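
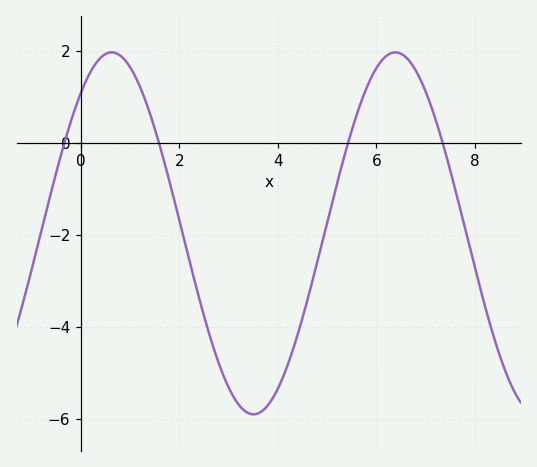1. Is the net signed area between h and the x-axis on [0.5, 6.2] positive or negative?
negative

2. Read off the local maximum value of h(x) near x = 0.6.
2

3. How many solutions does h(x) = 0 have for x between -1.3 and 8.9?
4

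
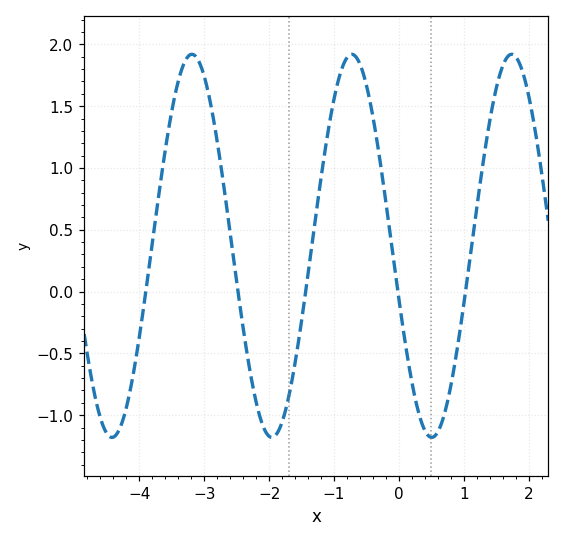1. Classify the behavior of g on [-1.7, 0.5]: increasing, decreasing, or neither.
neither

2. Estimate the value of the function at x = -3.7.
0.784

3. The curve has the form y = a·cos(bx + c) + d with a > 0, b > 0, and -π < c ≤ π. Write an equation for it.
y = 1.55cos(2.55x + 1.85) + 0.37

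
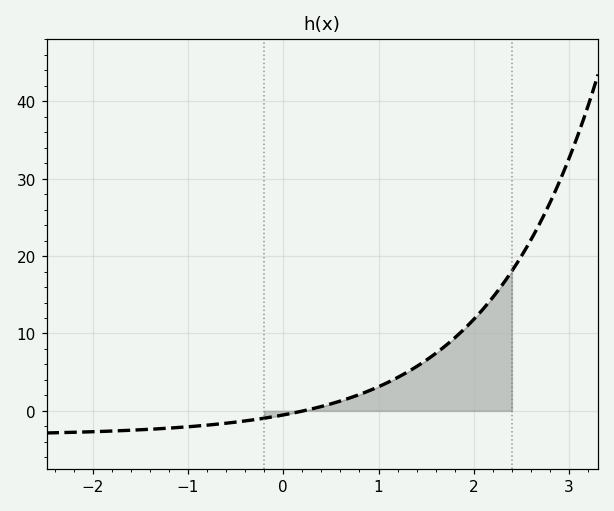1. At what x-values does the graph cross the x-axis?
0.211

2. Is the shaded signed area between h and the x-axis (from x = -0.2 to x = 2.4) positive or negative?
positive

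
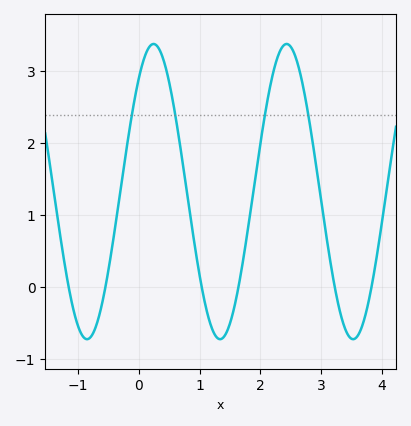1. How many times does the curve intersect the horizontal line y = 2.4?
4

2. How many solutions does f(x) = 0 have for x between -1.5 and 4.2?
6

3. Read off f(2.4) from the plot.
3.4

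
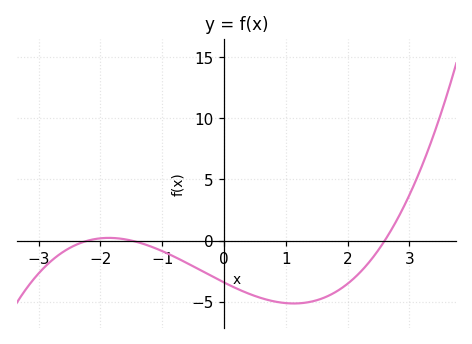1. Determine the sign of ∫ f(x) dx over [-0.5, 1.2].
negative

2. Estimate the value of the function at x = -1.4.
-0.128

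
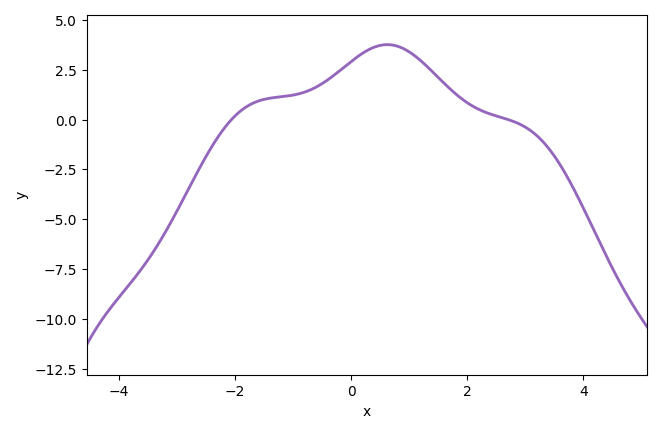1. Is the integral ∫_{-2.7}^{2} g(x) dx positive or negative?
positive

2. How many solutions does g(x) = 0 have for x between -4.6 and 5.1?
2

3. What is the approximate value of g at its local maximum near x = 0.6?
3.76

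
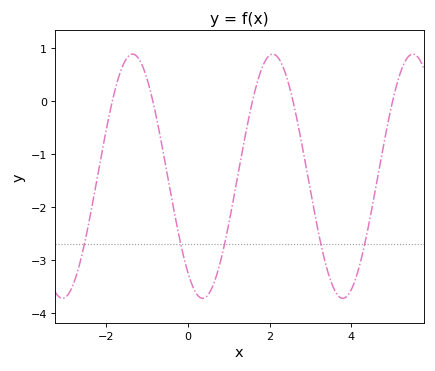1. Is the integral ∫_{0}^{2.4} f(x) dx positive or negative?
negative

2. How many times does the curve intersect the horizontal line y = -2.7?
5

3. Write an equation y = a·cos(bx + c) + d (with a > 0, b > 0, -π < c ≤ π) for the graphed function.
y = 2.31cos(1.8x + 2.5) - 1.42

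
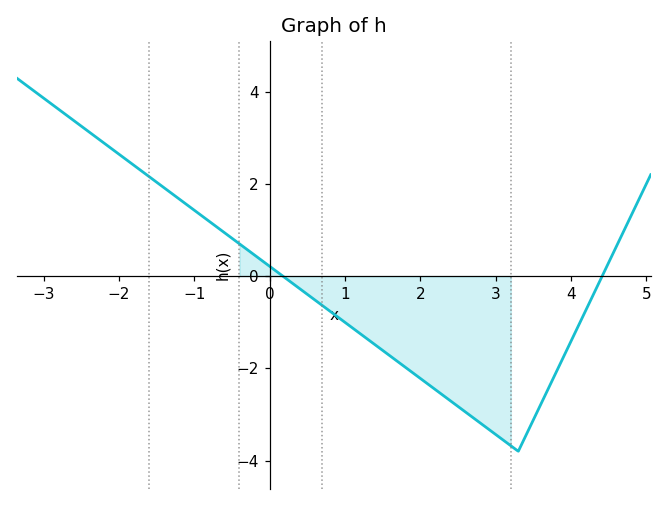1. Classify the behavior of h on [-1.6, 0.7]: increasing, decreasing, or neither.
decreasing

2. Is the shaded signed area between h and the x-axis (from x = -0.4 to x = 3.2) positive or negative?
negative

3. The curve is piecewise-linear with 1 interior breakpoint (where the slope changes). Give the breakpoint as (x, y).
(3.3, -3.8)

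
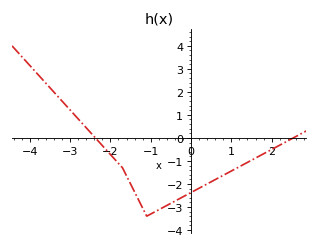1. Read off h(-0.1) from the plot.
-2.5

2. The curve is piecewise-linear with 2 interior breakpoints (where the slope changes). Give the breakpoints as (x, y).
(-1.7, -1.3); (-1.1, -3.4)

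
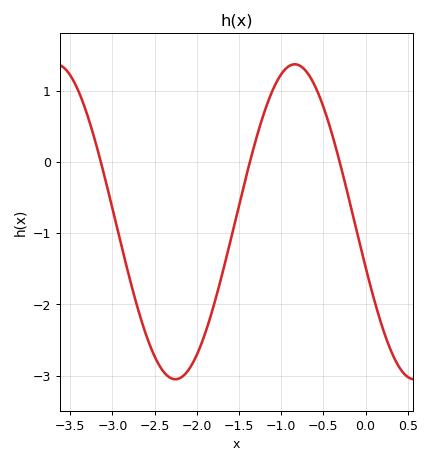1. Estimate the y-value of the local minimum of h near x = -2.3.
-3.05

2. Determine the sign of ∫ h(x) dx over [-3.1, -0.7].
negative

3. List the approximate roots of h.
-3.14, -1.37, -0.307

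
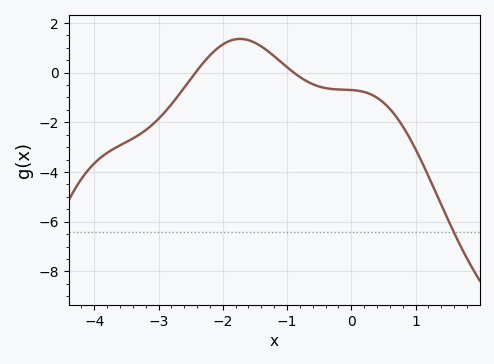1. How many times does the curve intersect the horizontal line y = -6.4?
1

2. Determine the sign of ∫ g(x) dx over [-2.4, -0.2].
positive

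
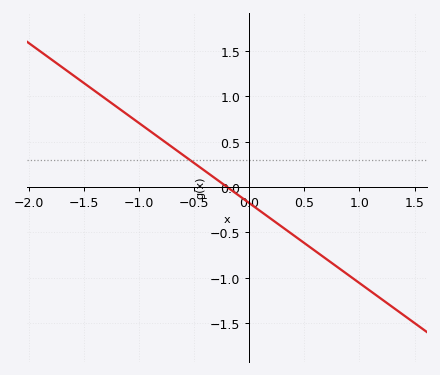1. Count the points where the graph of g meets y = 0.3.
1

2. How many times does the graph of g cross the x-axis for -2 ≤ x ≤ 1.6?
1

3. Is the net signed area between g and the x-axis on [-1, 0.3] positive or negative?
positive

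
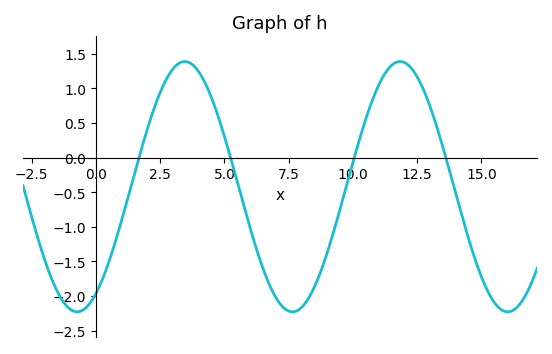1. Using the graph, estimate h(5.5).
-0.35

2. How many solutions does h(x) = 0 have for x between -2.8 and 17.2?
4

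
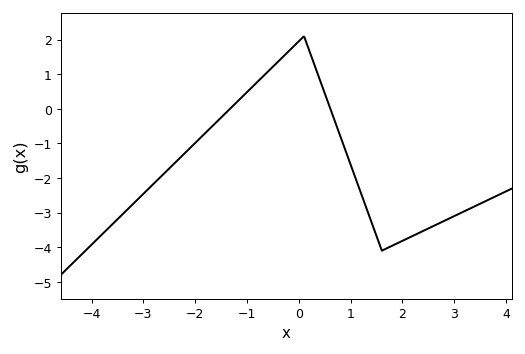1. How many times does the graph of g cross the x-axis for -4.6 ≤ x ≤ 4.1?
2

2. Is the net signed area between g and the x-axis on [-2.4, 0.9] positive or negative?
positive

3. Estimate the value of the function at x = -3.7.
-3.49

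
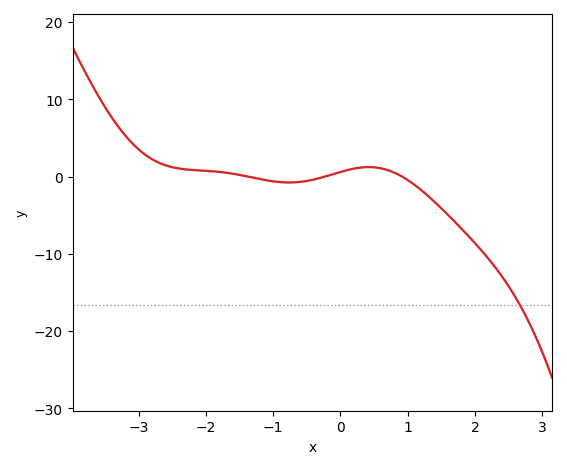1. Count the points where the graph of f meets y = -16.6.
1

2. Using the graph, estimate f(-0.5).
-1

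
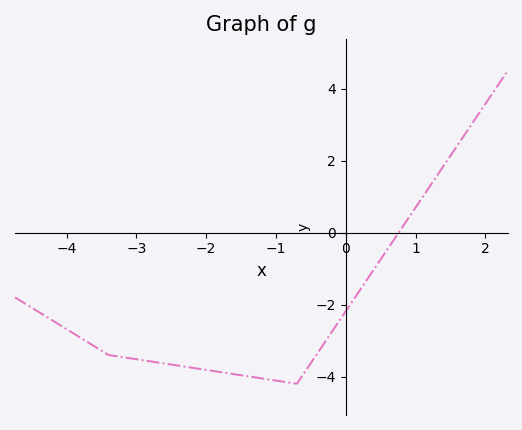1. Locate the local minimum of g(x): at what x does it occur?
-0.7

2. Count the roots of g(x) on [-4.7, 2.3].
1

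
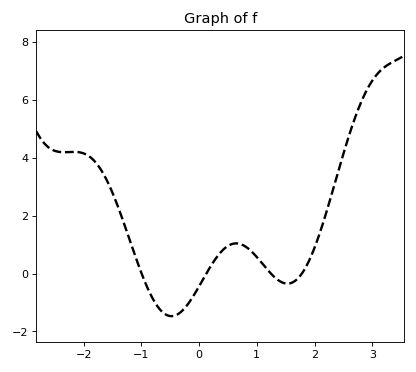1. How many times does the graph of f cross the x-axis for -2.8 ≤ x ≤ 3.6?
4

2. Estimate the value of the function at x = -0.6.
-1.4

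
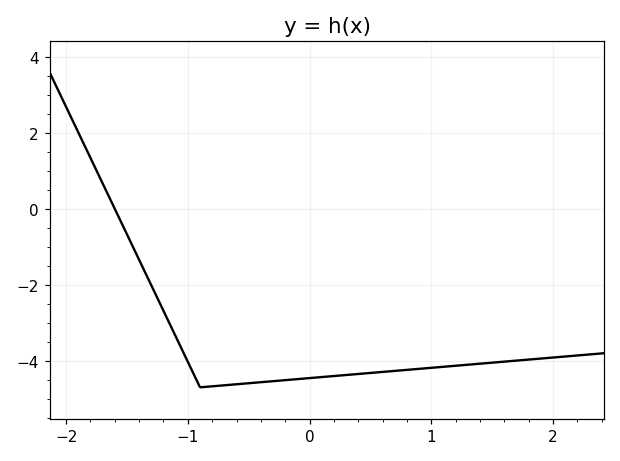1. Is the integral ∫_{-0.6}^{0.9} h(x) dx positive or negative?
negative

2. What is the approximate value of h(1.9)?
-3.94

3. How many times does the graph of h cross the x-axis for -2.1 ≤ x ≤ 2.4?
1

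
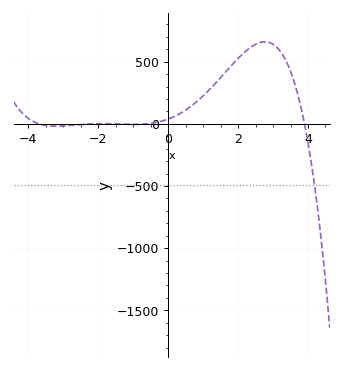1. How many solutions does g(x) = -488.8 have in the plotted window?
1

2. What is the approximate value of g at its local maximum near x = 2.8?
650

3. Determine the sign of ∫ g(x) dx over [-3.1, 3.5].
positive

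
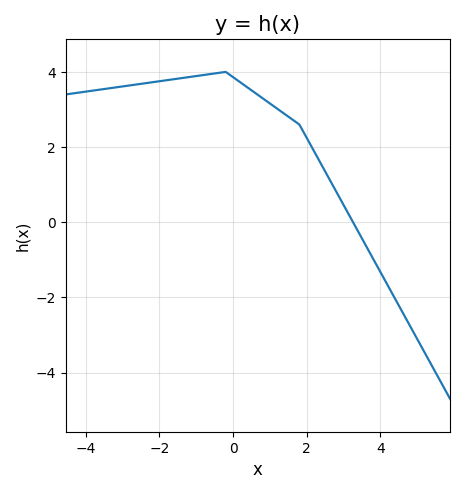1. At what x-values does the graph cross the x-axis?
3.26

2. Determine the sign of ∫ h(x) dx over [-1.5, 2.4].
positive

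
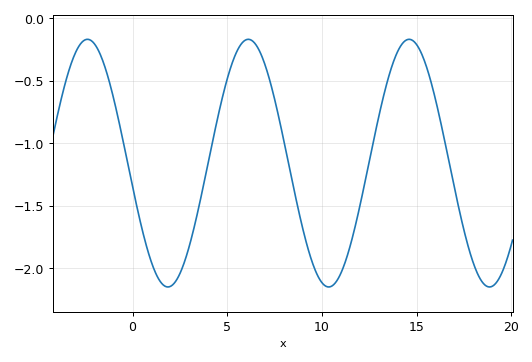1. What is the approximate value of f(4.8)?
-0.6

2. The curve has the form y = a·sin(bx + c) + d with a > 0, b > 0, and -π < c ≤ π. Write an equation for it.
y = 0.99sin(0.74x - 3) - 1.16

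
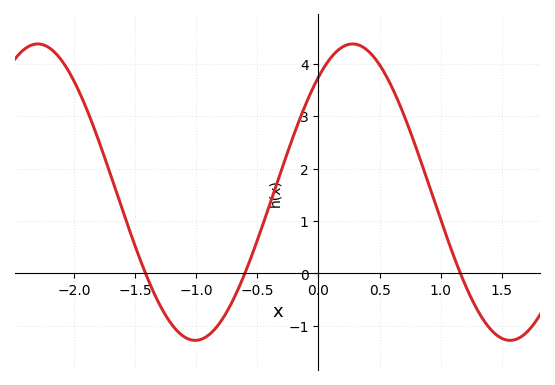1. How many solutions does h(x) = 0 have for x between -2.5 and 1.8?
3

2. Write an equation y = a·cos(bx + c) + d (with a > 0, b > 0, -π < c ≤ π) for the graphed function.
y = 2.83cos(2.44x - 0.682) + 1.55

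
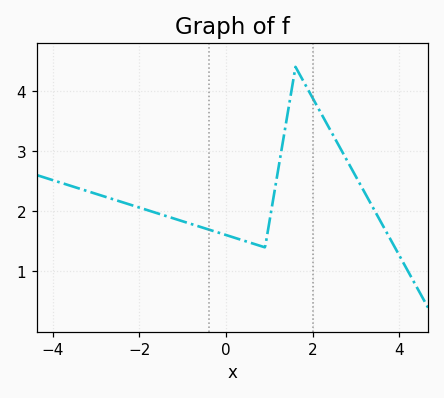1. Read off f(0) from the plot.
1.61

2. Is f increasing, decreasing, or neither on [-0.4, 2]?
neither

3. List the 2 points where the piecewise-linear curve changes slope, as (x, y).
(0.9, 1.4); (1.6, 4.4)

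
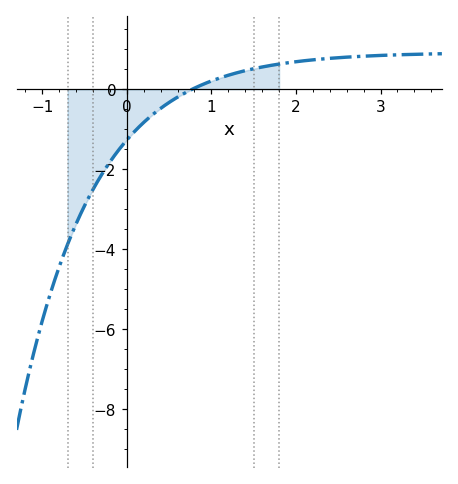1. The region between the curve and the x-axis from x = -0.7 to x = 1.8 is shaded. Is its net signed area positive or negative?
negative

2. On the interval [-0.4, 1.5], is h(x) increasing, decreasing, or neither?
increasing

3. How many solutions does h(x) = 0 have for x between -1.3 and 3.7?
1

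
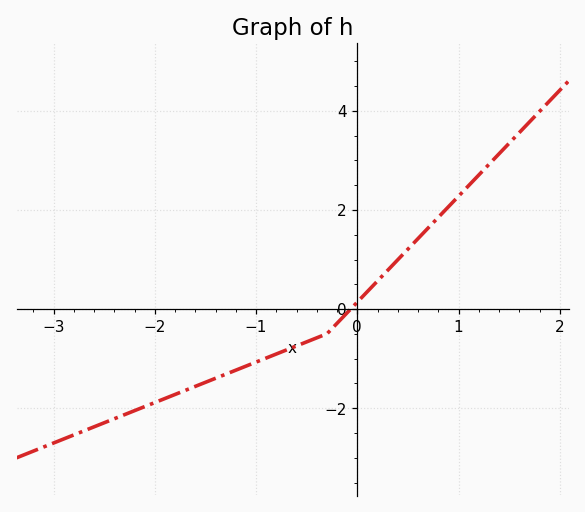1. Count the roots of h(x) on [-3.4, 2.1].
1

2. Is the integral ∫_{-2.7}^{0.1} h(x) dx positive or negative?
negative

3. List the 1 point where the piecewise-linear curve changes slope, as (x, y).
(-0.3, -0.5)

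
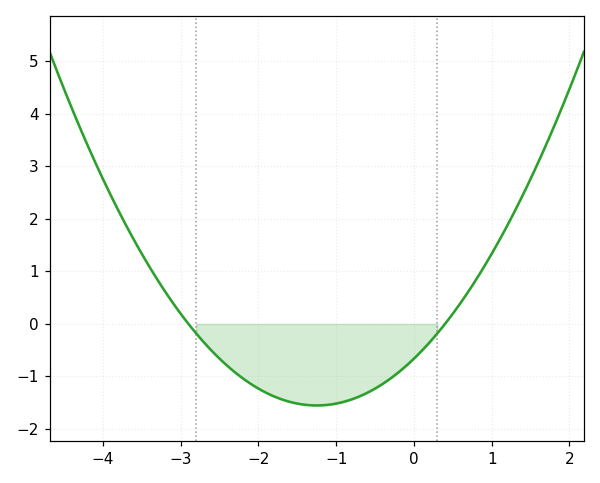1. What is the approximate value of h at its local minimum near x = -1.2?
-1.55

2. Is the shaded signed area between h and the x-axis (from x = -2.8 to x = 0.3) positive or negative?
negative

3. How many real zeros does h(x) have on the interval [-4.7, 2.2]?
2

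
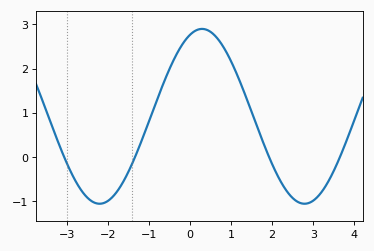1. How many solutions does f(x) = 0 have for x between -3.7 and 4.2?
4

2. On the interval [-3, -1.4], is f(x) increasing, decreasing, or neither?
neither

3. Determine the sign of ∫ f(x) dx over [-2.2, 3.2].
positive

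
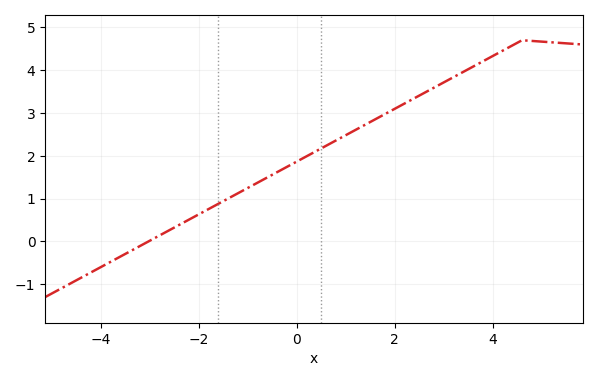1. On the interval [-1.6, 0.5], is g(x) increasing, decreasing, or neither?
increasing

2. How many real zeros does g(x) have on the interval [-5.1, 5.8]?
1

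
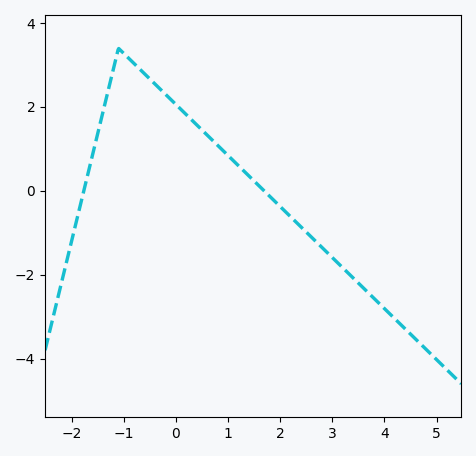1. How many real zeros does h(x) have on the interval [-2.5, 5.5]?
2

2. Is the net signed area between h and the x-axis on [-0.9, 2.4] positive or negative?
positive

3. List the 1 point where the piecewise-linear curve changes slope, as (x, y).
(-1.1, 3.4)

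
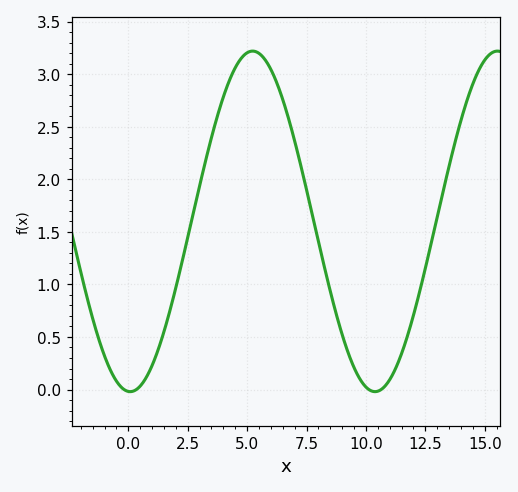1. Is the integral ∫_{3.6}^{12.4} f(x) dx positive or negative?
positive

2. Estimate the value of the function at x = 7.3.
2.09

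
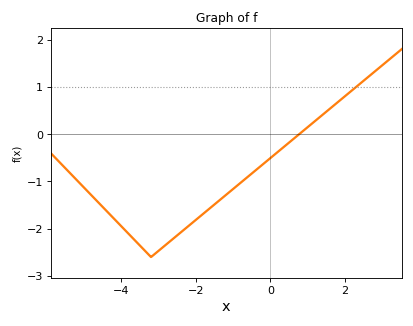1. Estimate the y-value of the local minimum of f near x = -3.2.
-2.6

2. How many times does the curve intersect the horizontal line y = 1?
1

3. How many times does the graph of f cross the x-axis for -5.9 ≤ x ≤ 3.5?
1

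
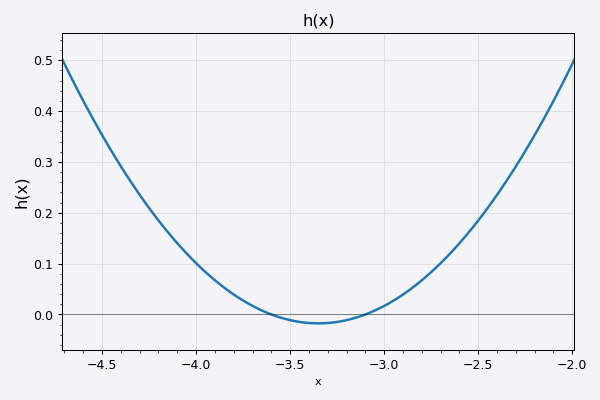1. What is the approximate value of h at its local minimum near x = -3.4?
-0.02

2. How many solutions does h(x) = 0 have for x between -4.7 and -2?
2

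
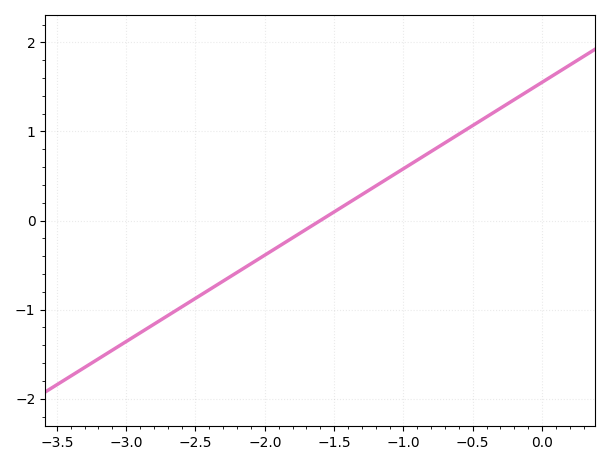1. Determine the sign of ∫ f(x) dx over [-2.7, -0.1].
positive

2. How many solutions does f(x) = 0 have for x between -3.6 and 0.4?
1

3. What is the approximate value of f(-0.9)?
0.7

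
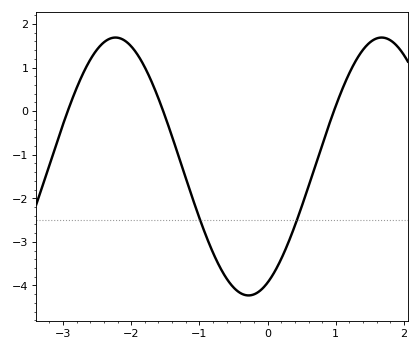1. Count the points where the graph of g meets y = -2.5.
2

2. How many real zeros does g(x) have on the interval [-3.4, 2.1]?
3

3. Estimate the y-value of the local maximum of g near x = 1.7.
1.7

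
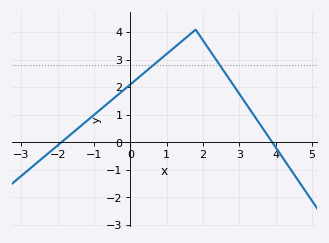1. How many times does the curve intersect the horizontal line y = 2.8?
2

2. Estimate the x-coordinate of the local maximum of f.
1.8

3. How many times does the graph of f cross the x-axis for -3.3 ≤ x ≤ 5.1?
2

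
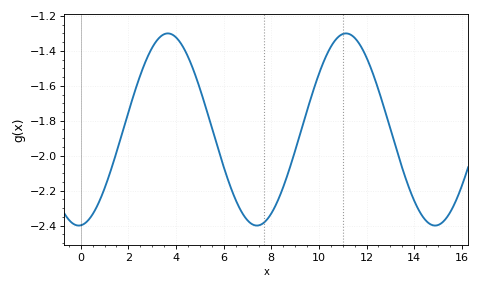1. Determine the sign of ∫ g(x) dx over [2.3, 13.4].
negative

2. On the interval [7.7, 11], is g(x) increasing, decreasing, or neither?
increasing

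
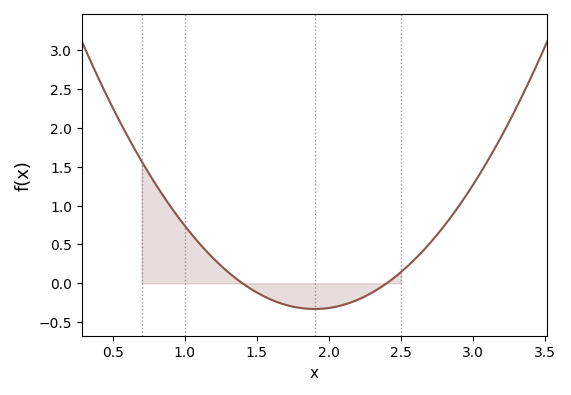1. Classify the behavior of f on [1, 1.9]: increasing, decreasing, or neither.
decreasing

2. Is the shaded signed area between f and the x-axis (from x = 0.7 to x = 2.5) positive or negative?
positive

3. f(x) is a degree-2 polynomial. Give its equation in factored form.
y = 1.32(x - 1.4)(x - 2.4)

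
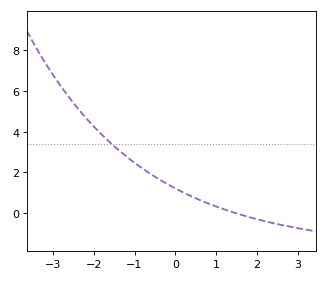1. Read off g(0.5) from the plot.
0.74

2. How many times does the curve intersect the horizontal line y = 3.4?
1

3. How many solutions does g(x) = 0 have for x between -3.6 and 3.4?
1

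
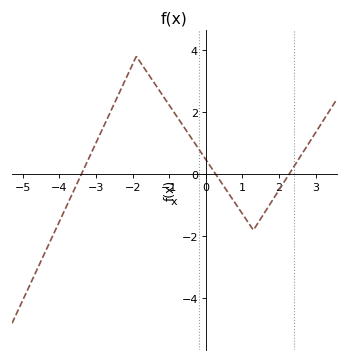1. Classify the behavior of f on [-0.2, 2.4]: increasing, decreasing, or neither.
neither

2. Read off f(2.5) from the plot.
0.419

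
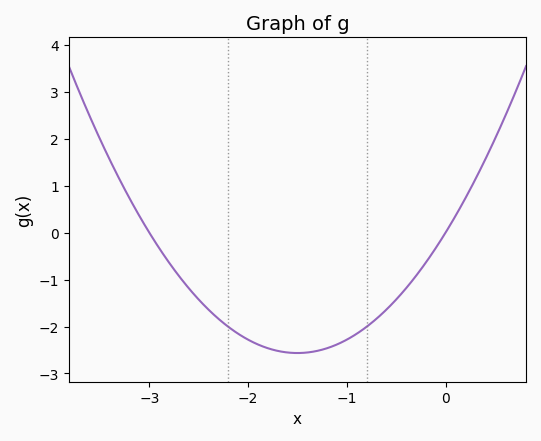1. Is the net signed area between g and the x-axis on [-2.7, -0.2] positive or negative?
negative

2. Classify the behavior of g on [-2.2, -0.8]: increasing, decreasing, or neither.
neither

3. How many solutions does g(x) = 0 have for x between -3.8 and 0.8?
2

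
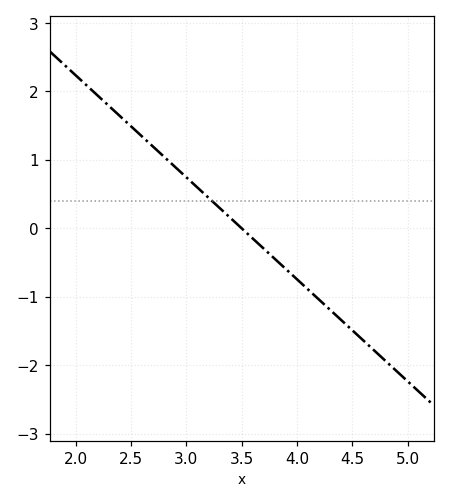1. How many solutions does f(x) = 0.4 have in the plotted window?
1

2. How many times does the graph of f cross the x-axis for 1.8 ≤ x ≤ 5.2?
1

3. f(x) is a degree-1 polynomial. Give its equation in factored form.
y = -1.49(x - 3.5)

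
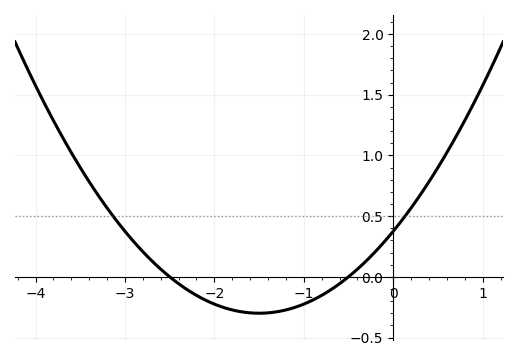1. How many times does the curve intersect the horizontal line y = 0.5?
2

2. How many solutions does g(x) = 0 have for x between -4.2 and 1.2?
2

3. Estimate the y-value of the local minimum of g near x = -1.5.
-0.3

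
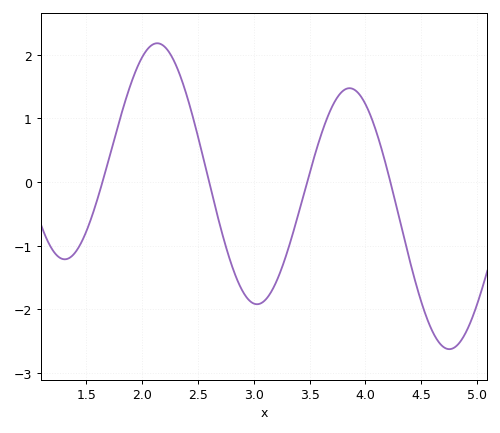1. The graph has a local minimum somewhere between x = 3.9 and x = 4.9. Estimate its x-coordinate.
4.75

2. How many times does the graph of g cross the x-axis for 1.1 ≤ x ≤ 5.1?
4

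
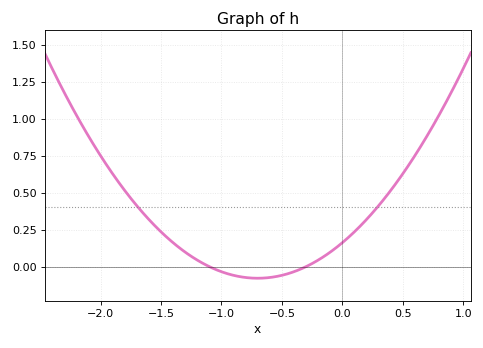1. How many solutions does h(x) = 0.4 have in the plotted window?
2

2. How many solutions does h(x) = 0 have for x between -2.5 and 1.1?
2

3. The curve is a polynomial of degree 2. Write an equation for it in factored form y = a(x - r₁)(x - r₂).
y = 0.49(x + 1.1)(x + 0.3)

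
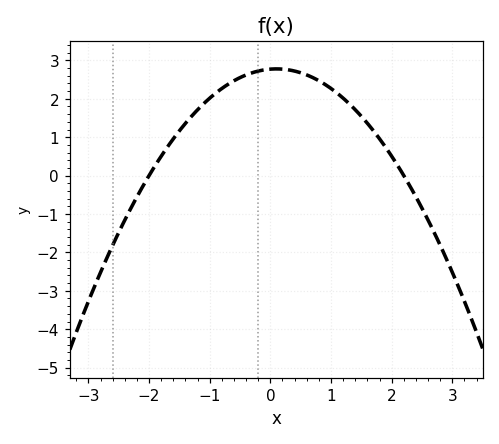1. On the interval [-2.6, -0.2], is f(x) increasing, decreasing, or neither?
increasing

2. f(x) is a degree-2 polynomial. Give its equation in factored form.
y = -0.63(x + 2)(x - 2.2)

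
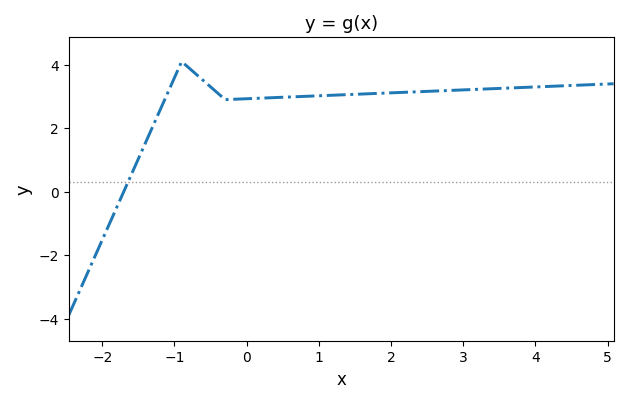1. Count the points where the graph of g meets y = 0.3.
1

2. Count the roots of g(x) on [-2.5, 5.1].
1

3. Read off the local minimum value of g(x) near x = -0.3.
2.9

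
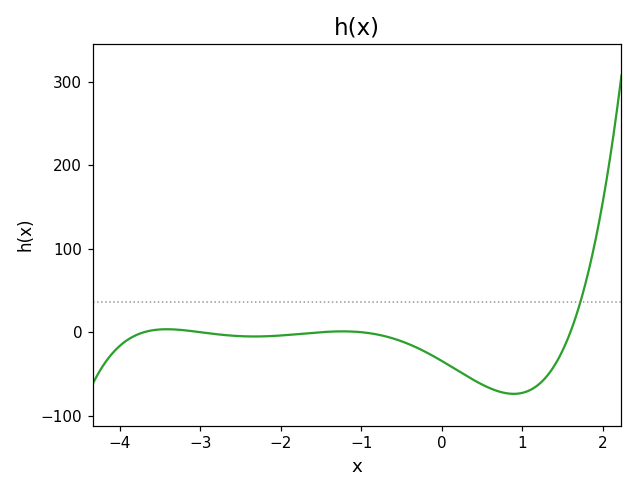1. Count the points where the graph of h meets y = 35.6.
1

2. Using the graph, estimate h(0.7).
-70.7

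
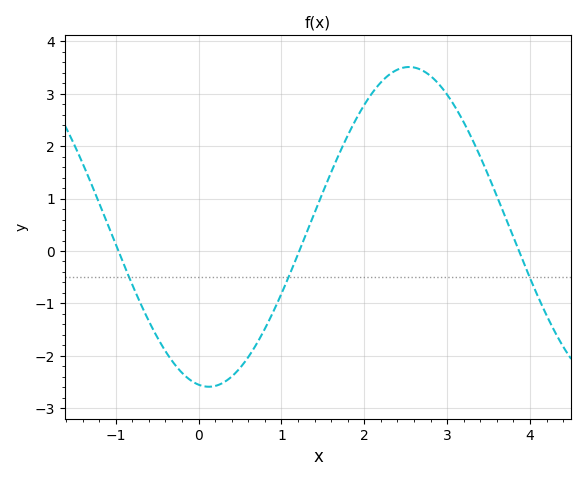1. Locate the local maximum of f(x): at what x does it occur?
2.54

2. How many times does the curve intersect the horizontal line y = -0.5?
3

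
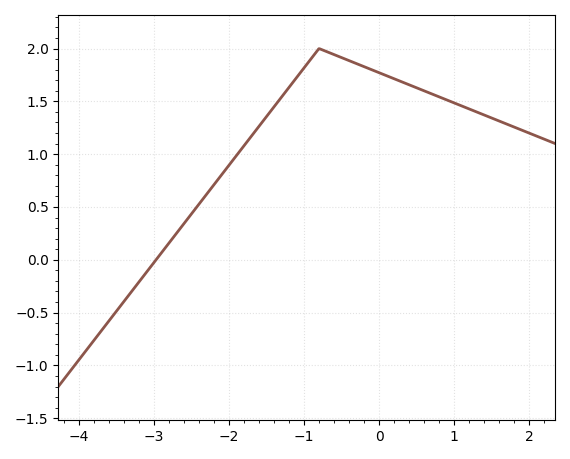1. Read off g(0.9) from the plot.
1.51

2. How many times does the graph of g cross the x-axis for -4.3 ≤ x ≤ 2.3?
1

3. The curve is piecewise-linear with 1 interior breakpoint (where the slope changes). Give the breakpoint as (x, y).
(-0.8, 2)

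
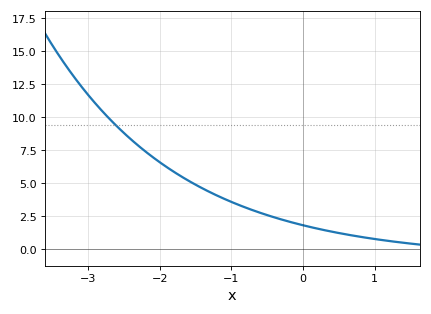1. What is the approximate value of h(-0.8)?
3.17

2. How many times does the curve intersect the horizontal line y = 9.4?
1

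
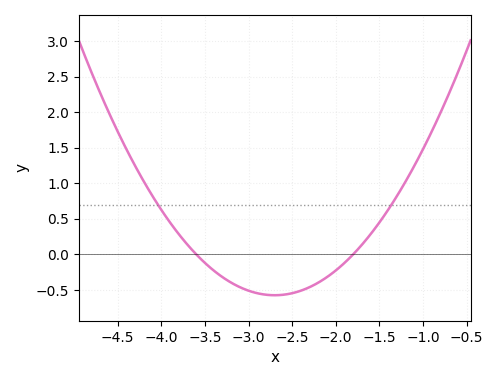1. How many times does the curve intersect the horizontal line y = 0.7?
2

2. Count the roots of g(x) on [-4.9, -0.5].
2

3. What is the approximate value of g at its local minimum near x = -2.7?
-0.575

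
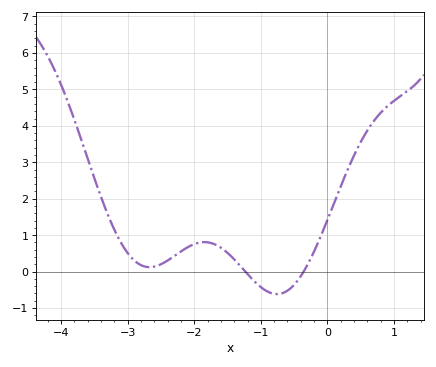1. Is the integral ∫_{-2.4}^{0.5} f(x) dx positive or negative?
positive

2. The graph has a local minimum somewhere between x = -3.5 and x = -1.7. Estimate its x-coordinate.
-2.67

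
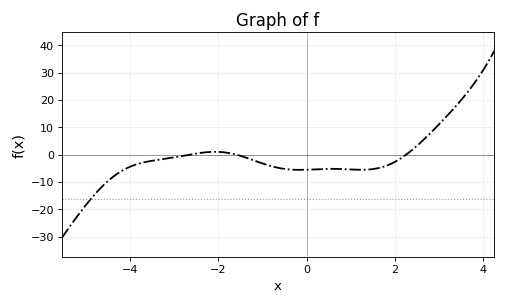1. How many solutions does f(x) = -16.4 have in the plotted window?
1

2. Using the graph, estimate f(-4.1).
-5.18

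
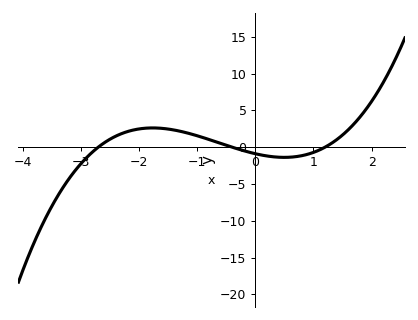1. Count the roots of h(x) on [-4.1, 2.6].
3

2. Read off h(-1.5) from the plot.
2.5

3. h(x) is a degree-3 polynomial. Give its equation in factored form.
y = 0.69(x + 2.7)(x + 0.4)(x - 1.2)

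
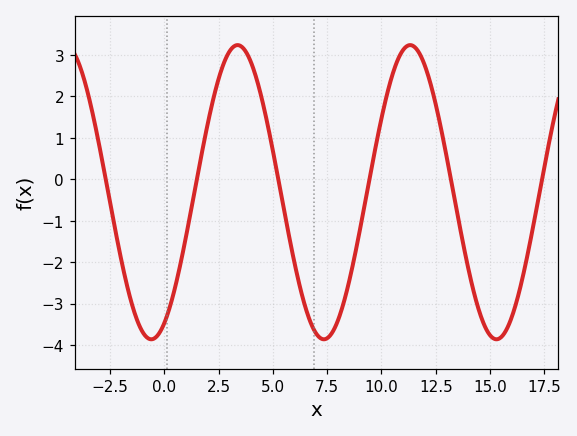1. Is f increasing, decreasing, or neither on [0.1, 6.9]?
neither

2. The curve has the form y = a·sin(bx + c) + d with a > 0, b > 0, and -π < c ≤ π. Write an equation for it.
y = 3.55sin(0.79x - 1.1) - 0.31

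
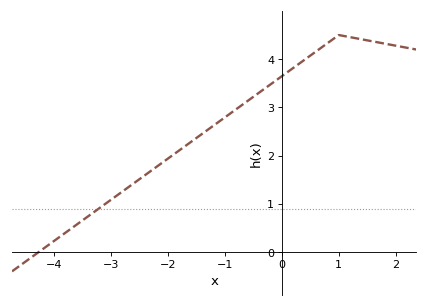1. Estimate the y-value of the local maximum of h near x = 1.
4.5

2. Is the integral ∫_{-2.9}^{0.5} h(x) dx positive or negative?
positive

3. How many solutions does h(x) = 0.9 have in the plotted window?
1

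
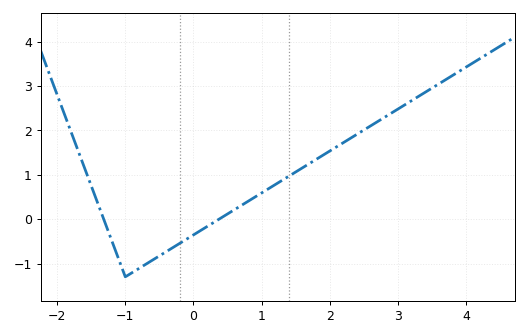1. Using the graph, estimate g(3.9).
3.34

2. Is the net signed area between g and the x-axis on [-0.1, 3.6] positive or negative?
positive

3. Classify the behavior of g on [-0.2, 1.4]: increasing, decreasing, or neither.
increasing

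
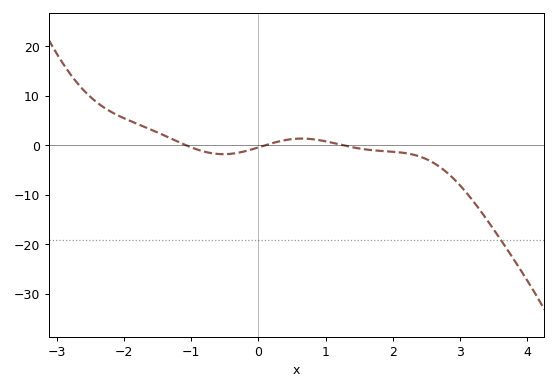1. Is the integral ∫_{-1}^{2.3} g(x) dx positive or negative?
negative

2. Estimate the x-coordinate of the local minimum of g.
-0.519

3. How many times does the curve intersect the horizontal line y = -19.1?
1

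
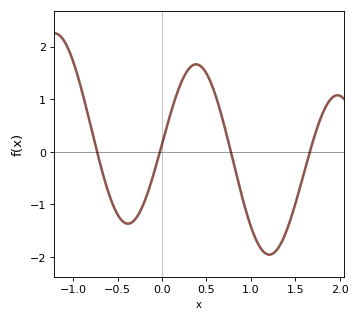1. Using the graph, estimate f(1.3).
-1.8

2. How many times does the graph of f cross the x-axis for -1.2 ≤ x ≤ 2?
4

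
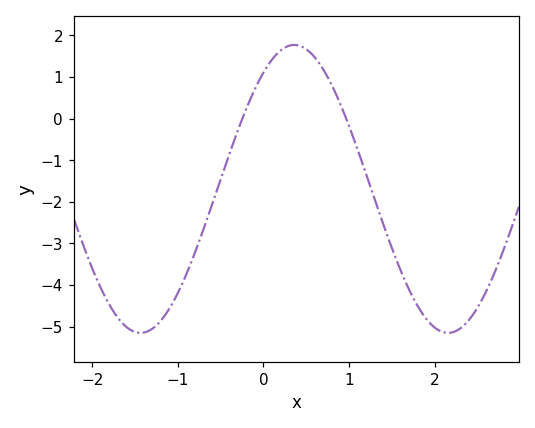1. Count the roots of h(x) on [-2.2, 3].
2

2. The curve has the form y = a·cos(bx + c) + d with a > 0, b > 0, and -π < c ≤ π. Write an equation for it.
y = 3.46cos(1.8x - 0.63) - 1.69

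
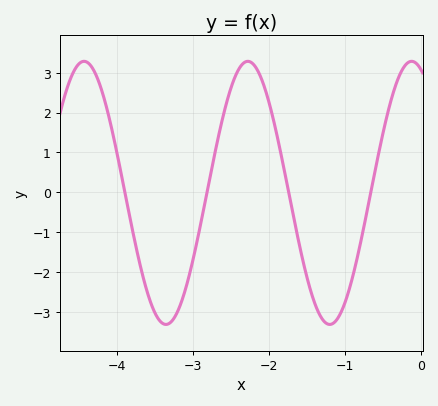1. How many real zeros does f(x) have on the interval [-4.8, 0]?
4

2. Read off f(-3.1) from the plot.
-2.4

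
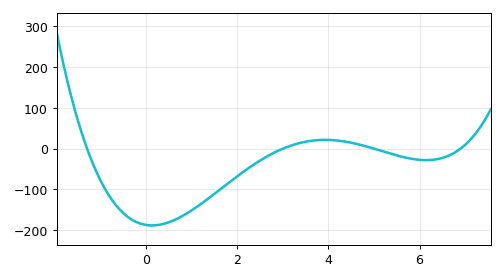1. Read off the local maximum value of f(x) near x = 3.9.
20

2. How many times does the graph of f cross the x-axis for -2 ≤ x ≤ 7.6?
4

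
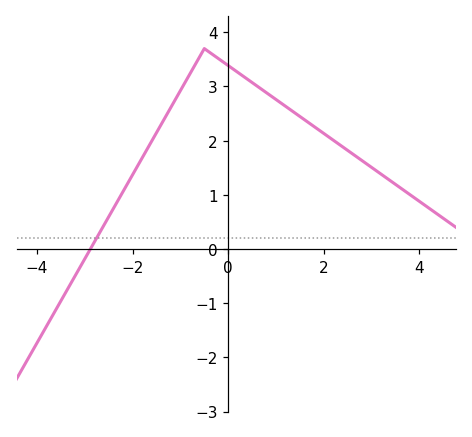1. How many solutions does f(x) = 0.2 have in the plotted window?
1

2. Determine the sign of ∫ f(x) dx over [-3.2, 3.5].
positive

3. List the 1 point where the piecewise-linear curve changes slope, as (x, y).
(-0.5, 3.7)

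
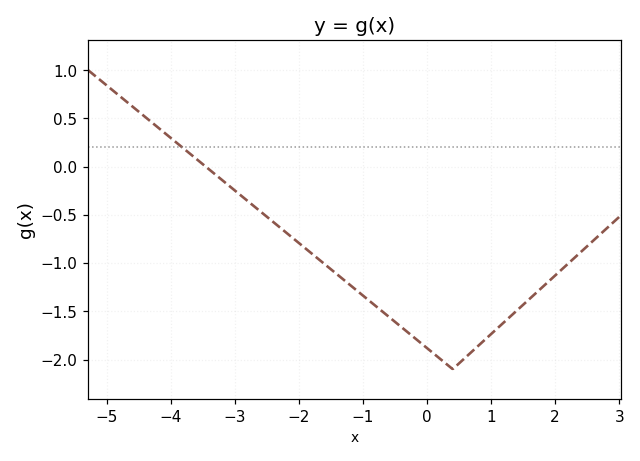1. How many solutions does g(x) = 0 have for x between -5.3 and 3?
1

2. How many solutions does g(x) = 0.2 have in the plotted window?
1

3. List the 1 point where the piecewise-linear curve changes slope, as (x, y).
(0.4, -2.1)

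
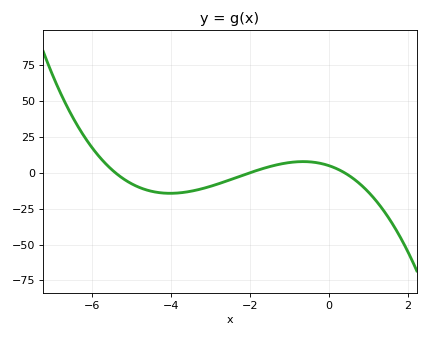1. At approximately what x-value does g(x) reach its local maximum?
-0.6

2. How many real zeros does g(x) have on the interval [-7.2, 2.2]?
3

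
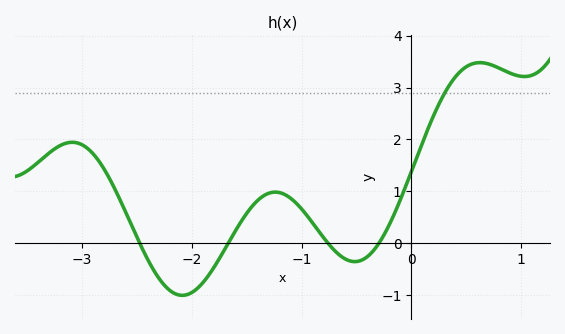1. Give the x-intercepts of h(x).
-2.5, -1.7, -0.8, -0.3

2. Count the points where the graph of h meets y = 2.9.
1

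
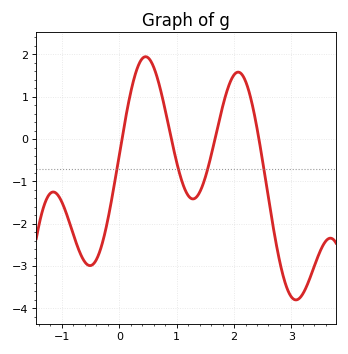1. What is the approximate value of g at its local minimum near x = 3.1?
-3.8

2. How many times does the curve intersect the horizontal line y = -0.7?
4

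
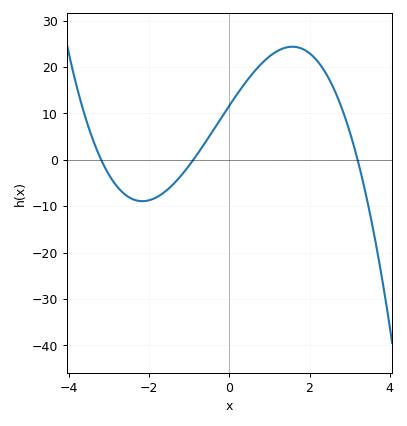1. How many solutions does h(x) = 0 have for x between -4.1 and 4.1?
3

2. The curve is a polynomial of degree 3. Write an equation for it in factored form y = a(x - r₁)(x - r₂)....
y = -1.27(x + 3.2)(x + 0.9)(x - 3.2)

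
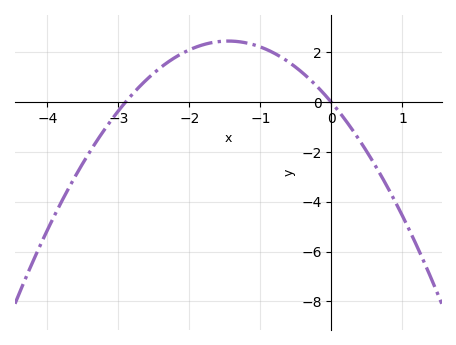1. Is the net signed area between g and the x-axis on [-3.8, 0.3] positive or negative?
positive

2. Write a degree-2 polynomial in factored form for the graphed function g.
y = -1.17(x + 2.9)(x - 0)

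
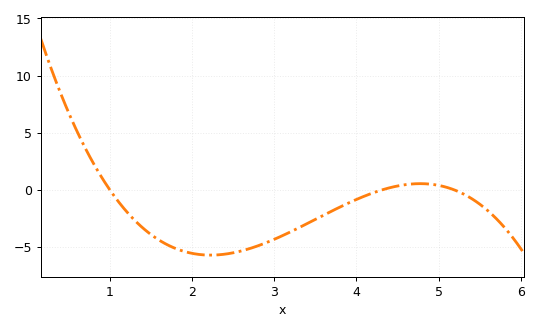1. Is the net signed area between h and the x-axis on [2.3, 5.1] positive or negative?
negative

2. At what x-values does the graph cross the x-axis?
1, 4.3, 5.2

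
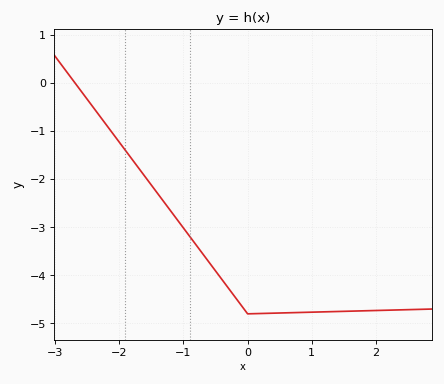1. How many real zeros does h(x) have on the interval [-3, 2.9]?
1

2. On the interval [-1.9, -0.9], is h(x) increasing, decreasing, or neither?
decreasing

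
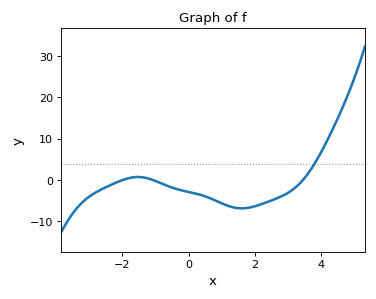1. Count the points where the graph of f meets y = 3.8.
1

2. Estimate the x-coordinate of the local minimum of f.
1.59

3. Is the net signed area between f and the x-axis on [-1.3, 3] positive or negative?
negative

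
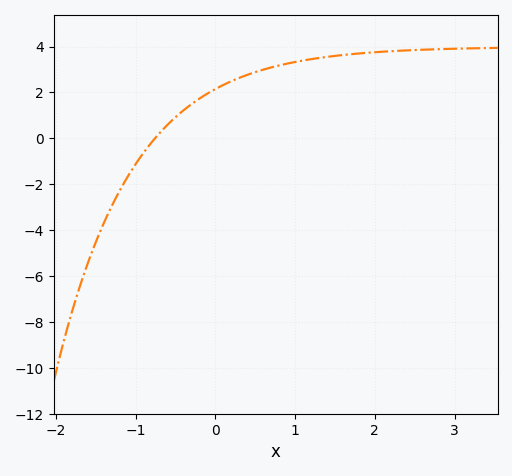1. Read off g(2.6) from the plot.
3.86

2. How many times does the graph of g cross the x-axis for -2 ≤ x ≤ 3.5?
1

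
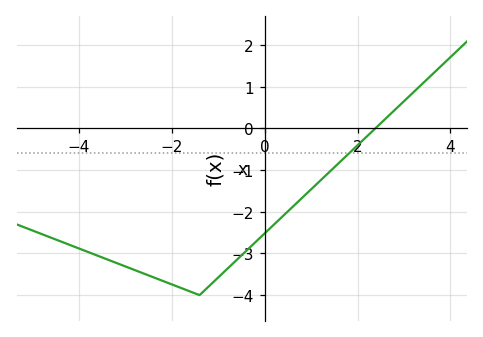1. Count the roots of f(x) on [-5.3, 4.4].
1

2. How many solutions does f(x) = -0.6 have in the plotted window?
1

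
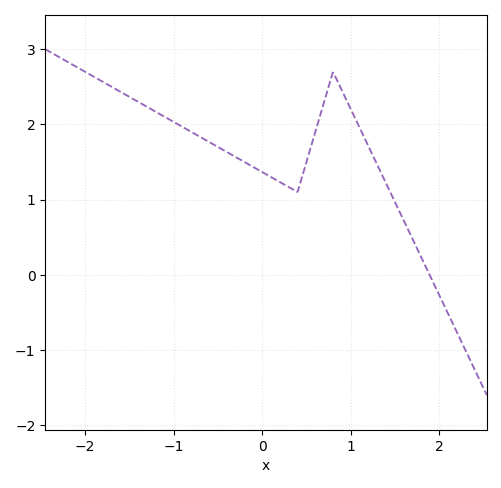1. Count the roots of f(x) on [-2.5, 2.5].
1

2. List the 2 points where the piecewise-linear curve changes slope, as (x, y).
(0.4, 1.1); (0.8, 2.7)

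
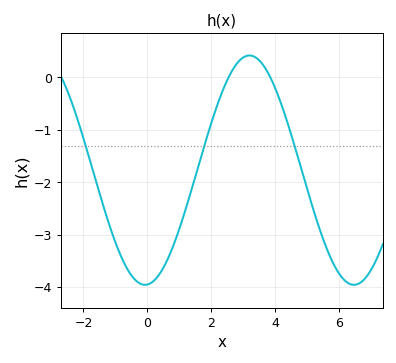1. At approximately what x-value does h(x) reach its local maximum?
3.2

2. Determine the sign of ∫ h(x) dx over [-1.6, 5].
negative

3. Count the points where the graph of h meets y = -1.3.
3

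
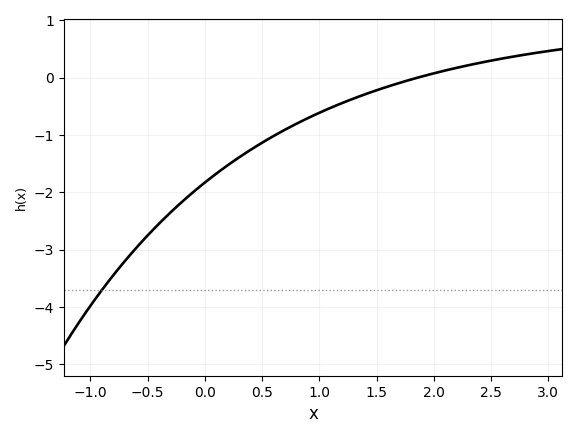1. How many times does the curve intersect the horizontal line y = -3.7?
1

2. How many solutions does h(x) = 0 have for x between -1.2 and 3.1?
1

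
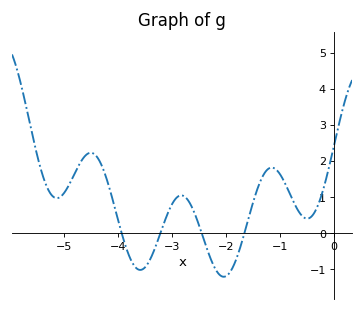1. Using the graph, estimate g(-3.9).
-0.158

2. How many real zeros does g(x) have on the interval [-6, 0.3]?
4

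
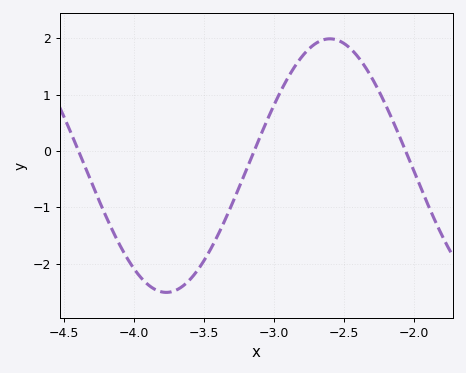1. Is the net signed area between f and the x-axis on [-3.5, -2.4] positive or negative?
positive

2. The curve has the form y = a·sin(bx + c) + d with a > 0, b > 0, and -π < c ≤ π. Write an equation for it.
y = 2.25sin(2.69x + 2.28) - 0.26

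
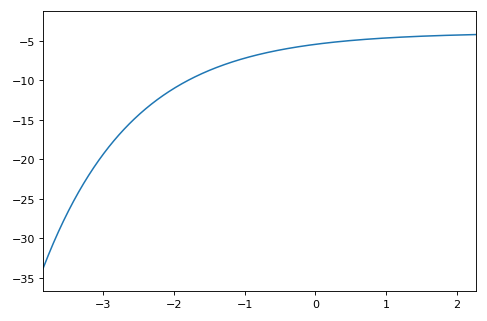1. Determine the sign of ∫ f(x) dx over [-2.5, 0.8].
negative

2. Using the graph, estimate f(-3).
-19.5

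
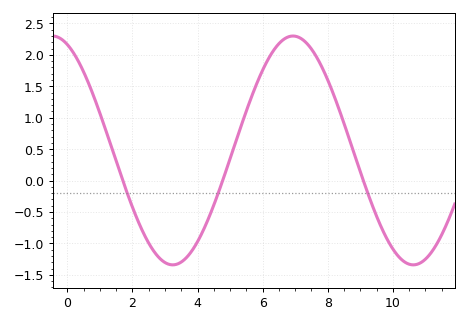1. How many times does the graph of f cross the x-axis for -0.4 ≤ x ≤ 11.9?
3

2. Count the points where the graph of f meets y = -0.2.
3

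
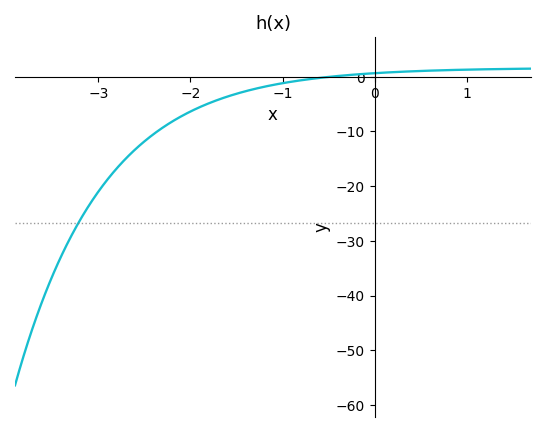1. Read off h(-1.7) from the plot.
-4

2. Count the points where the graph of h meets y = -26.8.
1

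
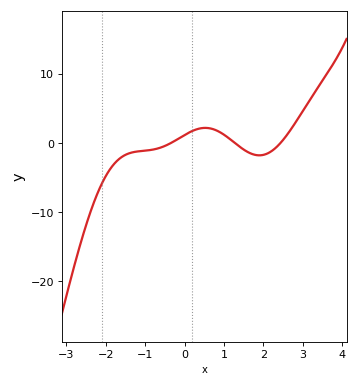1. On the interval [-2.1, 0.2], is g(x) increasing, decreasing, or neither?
increasing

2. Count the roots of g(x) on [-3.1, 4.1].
3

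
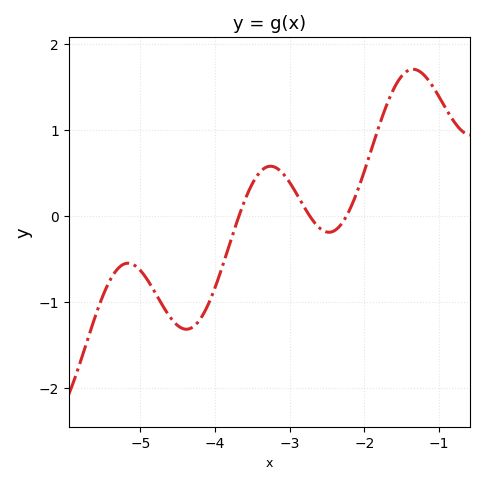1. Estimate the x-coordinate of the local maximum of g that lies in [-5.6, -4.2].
-5.17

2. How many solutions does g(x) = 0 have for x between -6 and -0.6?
3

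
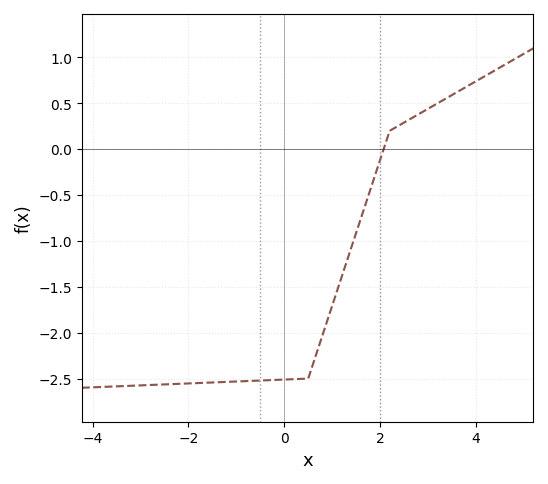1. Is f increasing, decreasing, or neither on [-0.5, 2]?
increasing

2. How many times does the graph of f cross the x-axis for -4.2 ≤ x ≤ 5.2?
1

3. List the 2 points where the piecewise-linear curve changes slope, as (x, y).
(0.5, -2.5); (2.2, 0.2)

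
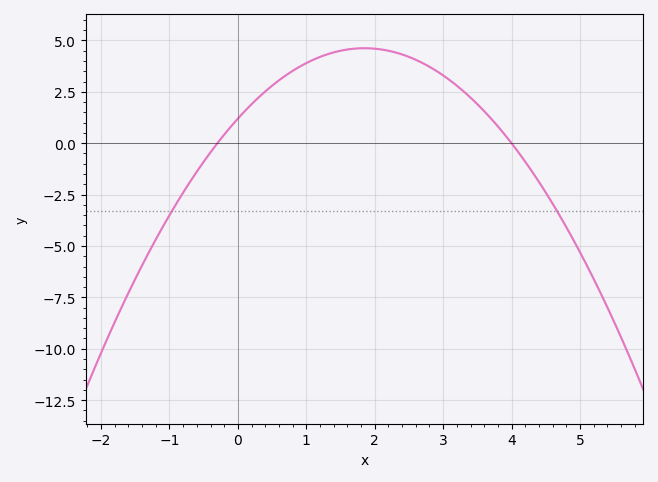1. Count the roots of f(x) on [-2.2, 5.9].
2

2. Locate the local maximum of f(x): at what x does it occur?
1.85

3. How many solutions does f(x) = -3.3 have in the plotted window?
2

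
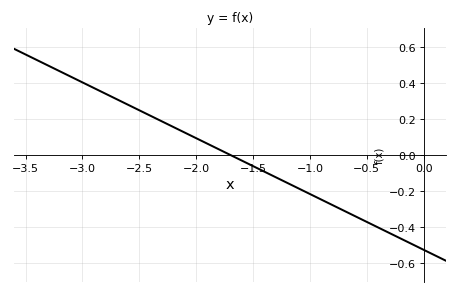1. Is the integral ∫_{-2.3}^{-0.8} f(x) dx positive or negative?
negative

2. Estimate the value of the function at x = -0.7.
-0.32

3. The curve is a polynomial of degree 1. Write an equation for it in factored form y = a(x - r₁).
y = -0.31(x + 1.7)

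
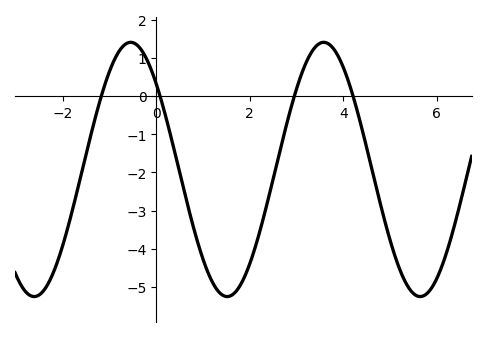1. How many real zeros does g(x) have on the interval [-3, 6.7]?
4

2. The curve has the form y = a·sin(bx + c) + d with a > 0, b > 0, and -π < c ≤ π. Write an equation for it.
y = 3.33sin(1.5x + 2.4) - 1.92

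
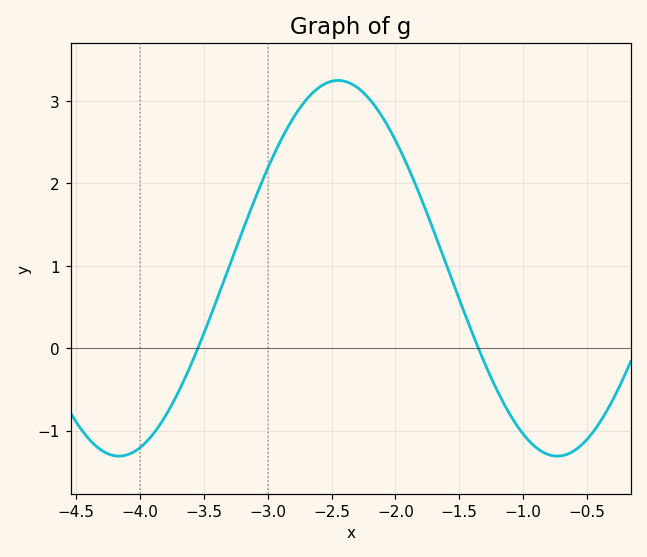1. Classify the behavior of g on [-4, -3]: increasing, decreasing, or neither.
increasing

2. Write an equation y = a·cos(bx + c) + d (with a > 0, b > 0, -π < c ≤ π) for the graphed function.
y = 2.28cos(1.8x - 1.8) + 0.97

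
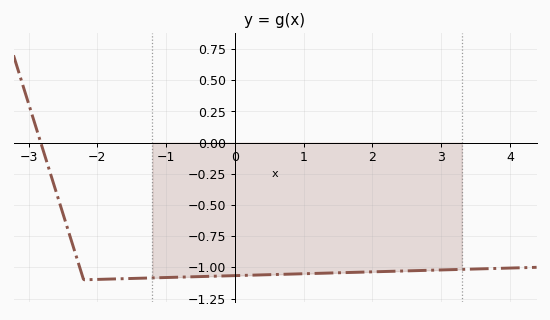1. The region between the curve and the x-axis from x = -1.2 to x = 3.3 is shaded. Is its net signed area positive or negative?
negative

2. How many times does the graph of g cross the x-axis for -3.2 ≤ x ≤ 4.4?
1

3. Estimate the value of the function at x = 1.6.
-1.05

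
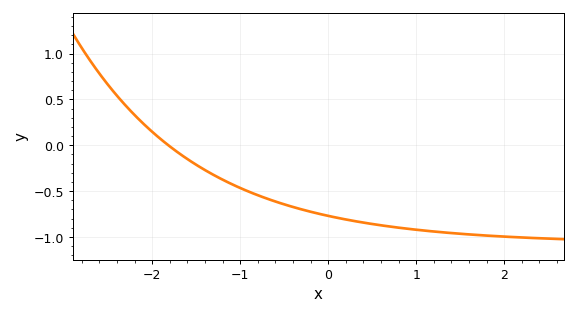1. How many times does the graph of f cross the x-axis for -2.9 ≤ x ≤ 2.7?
1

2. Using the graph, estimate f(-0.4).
-0.673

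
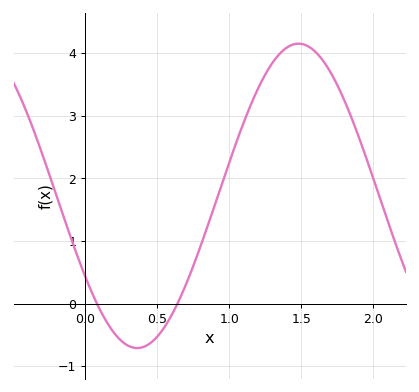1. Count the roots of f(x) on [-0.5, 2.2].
2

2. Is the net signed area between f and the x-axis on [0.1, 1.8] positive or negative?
positive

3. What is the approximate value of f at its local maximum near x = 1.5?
4.1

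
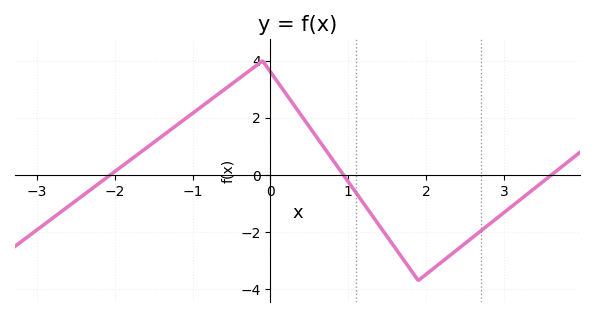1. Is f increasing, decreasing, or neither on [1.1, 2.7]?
neither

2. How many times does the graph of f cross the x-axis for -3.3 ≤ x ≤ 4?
3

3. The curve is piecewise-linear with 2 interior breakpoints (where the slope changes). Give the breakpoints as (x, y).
(-0.1, 4); (1.9, -3.7)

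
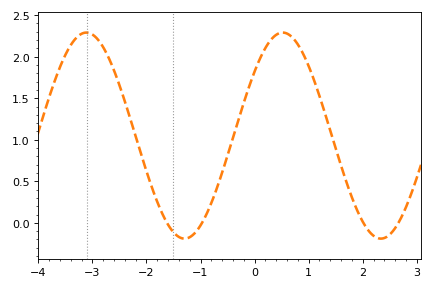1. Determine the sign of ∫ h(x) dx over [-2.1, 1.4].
positive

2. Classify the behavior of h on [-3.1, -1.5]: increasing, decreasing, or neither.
decreasing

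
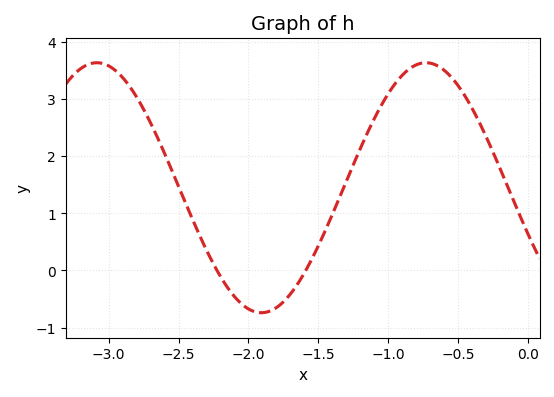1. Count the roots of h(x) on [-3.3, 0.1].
2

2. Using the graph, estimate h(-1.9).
-0.7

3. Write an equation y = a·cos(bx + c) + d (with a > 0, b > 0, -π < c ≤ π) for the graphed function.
y = 2.19cos(2.7x + 2) + 1.45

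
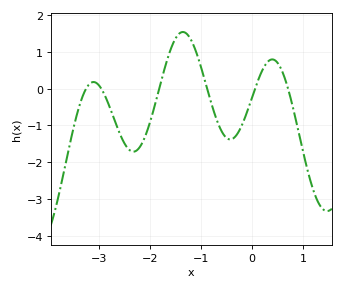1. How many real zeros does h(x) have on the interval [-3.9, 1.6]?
6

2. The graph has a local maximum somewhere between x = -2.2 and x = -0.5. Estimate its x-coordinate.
-1.4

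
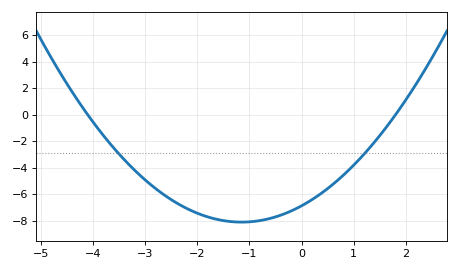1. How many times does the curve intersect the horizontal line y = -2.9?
2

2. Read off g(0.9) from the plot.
-4.19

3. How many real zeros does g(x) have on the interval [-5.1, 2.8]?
2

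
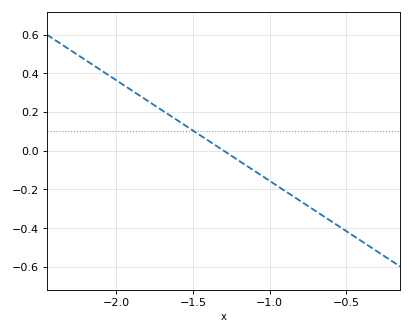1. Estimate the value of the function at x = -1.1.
-0.104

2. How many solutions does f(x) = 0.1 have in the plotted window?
1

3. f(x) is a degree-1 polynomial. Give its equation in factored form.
y = -0.52(x + 1.3)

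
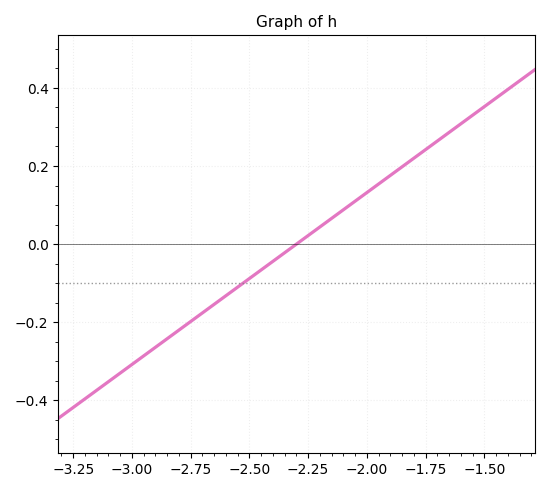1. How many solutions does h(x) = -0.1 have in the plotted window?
1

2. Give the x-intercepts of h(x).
-2.3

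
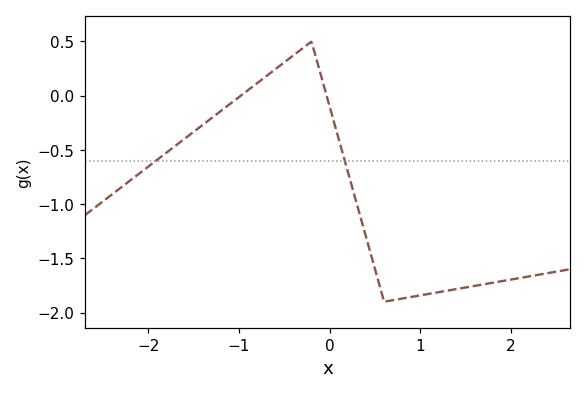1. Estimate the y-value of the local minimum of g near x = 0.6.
-1.9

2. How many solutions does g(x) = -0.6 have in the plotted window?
2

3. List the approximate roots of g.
-0.98, -0.033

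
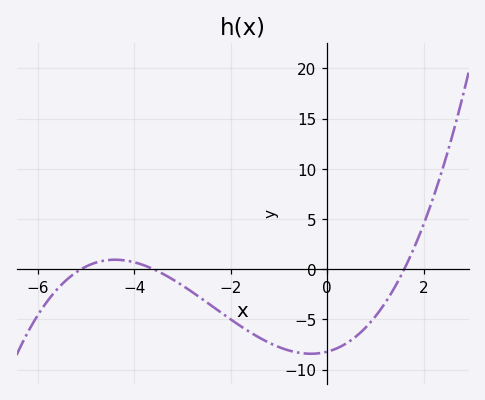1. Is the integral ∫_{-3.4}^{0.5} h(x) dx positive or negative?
negative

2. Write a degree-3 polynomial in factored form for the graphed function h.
y = 0.28(x + 5.1)(x + 3.6)(x - 1.6)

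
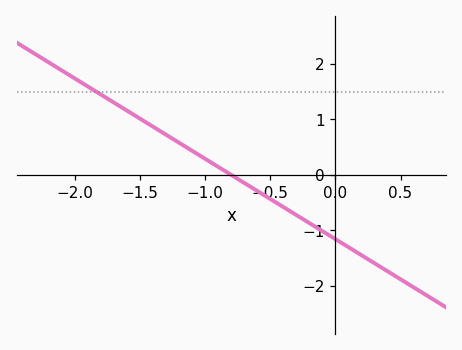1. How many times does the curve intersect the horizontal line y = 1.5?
1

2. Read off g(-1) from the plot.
0.3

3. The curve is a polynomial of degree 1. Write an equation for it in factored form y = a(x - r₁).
y = -1.45(x + 0.8)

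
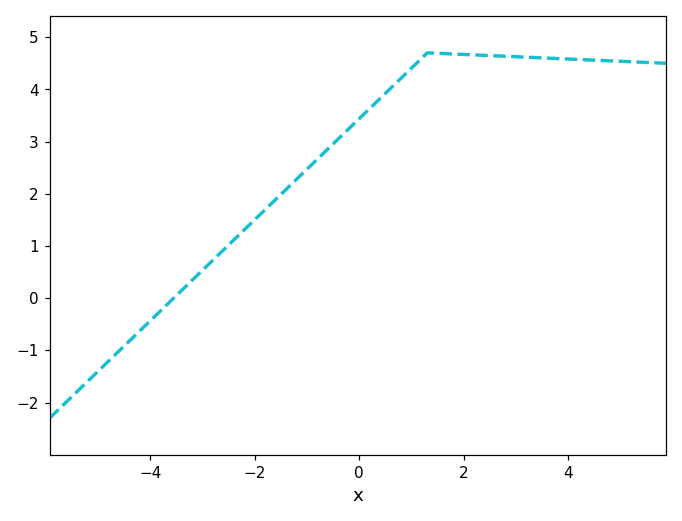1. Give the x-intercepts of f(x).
-3.6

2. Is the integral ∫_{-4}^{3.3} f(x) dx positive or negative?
positive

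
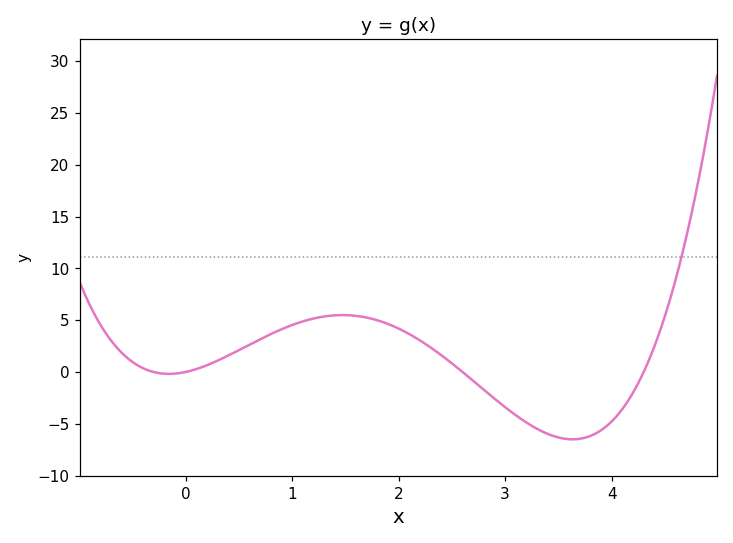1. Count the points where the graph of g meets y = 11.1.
1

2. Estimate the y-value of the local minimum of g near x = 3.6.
-6.5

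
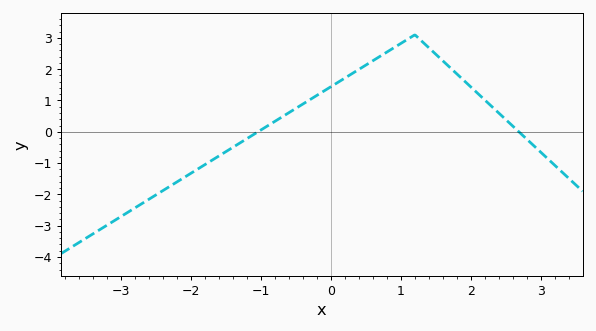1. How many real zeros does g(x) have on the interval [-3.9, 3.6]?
2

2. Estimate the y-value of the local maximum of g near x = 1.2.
3.1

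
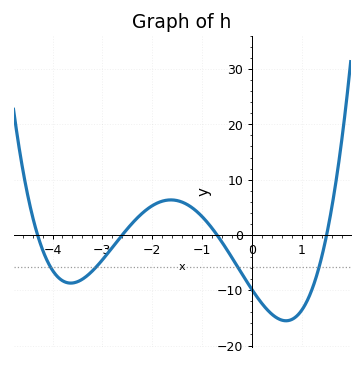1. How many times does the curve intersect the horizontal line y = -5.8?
4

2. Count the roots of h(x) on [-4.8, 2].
4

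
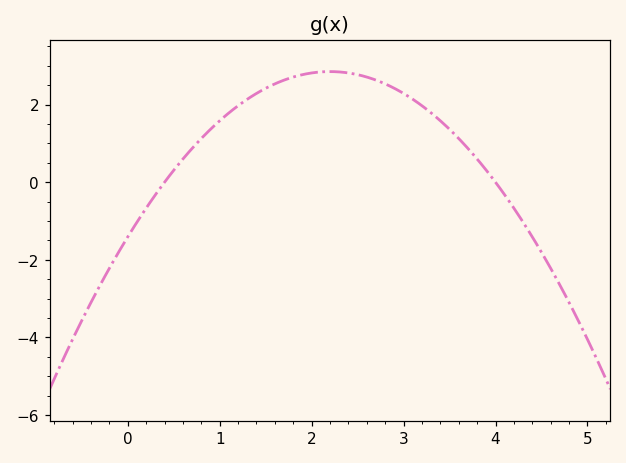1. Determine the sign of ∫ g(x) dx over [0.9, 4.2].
positive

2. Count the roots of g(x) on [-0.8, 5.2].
2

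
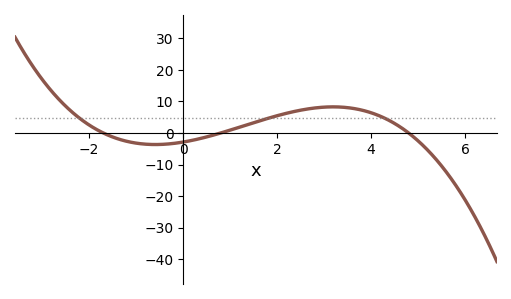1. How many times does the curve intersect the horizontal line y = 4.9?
3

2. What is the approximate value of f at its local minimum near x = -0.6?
-3.66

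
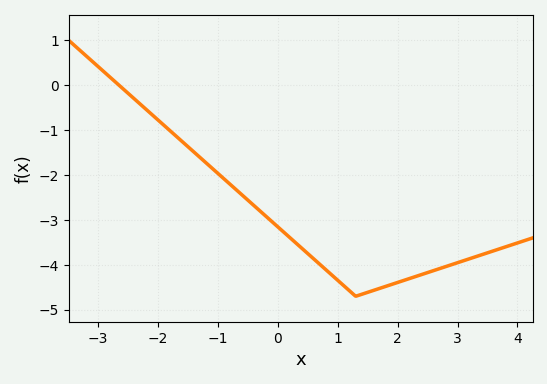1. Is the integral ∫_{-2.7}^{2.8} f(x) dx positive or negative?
negative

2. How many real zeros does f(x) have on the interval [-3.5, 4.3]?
1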